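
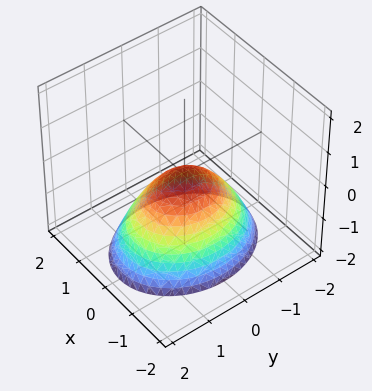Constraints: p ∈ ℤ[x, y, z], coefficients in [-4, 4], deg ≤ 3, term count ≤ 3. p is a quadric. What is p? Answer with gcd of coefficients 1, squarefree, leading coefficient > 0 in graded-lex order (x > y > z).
3*x^2 + 2*y^2 + 3*z

First, the degree is 2 — a single bowl opening along one axis; a quadric.
Next, symmetries: it's symmetric under y → −y, forcing even powers of y; mirror symmetry x ↦ −x ⇒ only even powers of x.
Next, checking where it meets the axes: it meets the z-axis at z = 0 (among the integer gridlines); it meets the y-axis at y = 0 (among the integer gridlines); it meets the x-axis at x = 0 (among the integer gridlines).
Finally, matching integer coefficients to the picture gives p.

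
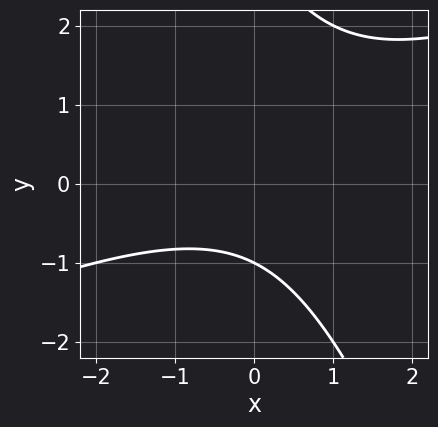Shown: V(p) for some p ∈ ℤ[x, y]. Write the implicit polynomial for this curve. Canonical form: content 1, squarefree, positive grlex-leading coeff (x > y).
x^2 - 2*x*y - y^2 + 2*y + 3

(a) The degree is 2 — the shape is more complex than any degree-1 curve.
(b) Reading off the gridlines: no x-intercept at any integer in the box; it crosses the y-axis at the gridline y = -1.
(c) These observations pin down the coefficients.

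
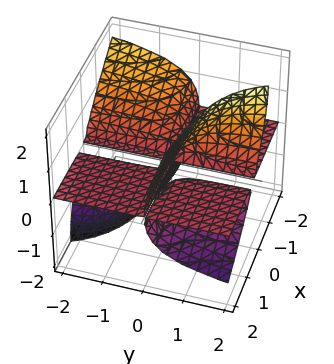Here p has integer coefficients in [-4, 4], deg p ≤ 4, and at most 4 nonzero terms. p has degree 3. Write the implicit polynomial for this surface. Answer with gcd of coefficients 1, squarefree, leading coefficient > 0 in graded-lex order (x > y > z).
2*x*y*z + 2*y*z^2 - z^3

1. There are 2 components. They look like related sheets of one shape, so recover p as a whole.
2. Degree: no degree-2 surface has this shape, so deg p = 3.
3. Against the integer gridlines: it meets the z-axis at z = 0 (among the integer gridlines); the visible y-axis segment lies entirely on the surface.
4. Solving for integer coefficients yields p as stated. Check: (-1, 0, 0) on the x-axis lies on the surface, and p(-1, 0, 0) = 0. ✓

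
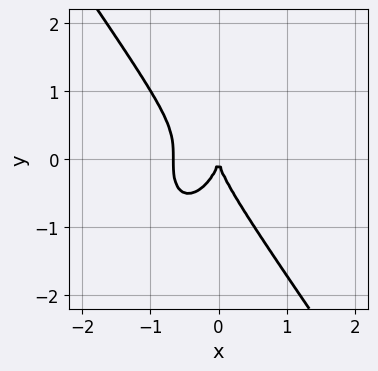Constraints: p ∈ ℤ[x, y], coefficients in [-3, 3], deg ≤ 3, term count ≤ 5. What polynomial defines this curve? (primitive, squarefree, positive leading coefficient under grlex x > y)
First, degree: the shape is more complex than any degree-2 curve, so deg p = 3.
Then, from the axis intercepts and sections: it meets the y-axis at y = 0 (among the integer gridlines); it crosses the x-axis at the gridline x = 0.
Finally, solving for integer coefficients yields p as stated.

3*x^3 + y^3 + 2*x^2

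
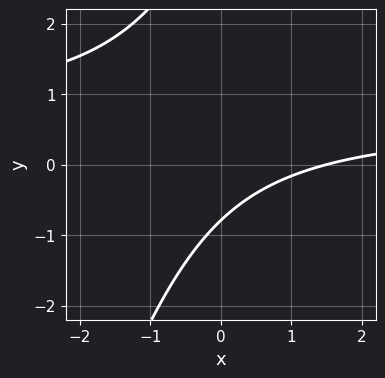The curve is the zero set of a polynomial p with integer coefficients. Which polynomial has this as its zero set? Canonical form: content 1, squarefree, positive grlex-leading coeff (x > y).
3*x*y - y^2 - 2*x + 3*y + 3

1. Degree: the shape is more complex than any degree-1 curve, so deg p = 2.
2. Putting this together gives p.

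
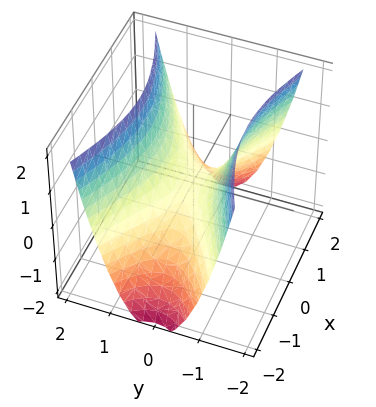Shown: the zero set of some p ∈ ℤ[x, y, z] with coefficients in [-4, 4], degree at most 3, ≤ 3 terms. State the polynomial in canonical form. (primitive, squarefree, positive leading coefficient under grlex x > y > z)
First, deg p = 2. A saddle surface; a quadric.
Then, symmetries: mirror symmetry x ↦ −x ⇒ only even powers of x; the y ↦ −y reflection is a symmetry, so y appears only in even powers.
Next, reading off the gridlines: it crosses the x-axis at the gridline x = 0; one z-axis crossing is at z = 0.
Finally, putting this together gives p.

x^2 - 3*y^2 + 2*z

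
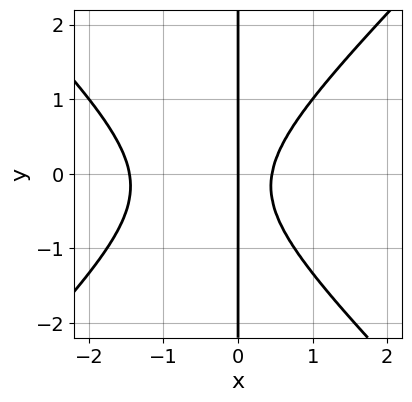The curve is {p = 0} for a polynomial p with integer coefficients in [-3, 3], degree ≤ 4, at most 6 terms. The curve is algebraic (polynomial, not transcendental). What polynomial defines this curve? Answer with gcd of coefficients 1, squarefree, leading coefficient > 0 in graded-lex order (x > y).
3*x^3 - 3*x*y^2 + 3*x^2 - x*y - 2*x

(a) Degree: no degree-2 curve has this shape, so deg p = 3.
(b) From the axis intercepts and sections: the visible y-axis segment lies entirely on the curve; it crosses the x-axis at the gridline x = 0.
(c) Fitting integer coefficients to these (and the overall shape) gives p.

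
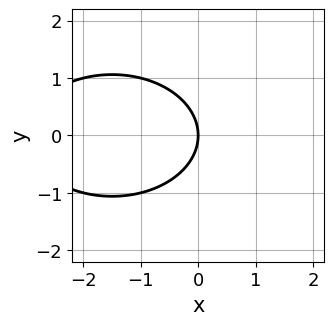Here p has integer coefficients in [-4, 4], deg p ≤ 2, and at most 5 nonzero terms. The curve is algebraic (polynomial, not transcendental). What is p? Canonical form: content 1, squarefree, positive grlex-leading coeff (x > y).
First, deg p = 2.
Then, symmetries: mirror symmetry y ↦ −y ⇒ only even powers of y.
Then, from the visible intercepts: it crosses the y-axis at the gridline y = 0; one x-axis crossing is at x = 0.
Finally, assembling these constraints gives the stated polynomial.

x^2 + 2*y^2 + 3*x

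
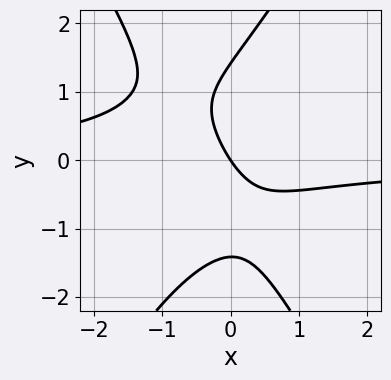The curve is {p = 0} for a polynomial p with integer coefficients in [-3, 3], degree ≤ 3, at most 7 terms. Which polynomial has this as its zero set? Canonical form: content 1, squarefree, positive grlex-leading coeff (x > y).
deg p = 3. The shape is more complex than any degree-2 curve.
From the axis intercepts and sections: it crosses the x-axis at the gridline x = 0; it crosses the y-axis at the gridline y = 0.
These observations pin down the coefficients.

3*x^2*y - y^3 + 2*x*y + 3*x + 2*y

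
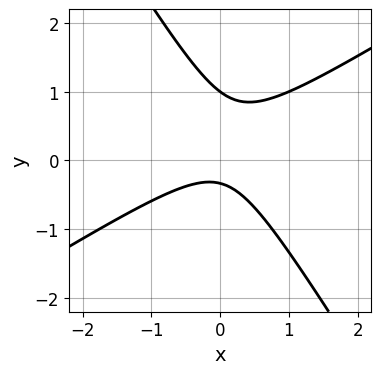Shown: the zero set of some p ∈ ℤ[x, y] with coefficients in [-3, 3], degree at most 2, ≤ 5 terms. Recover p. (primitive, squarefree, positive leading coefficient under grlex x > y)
1. deg p = 2. No degree-1 curve has this shape.
2. Against the integer gridlines: it misses every integer gridline on the x-axis; one y-axis crossing is at y = 1.
3. Matching integer coefficients to the picture gives p.

3*x^2 - 3*x*y - 3*y^2 + 2*y + 1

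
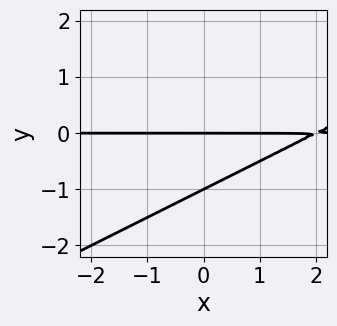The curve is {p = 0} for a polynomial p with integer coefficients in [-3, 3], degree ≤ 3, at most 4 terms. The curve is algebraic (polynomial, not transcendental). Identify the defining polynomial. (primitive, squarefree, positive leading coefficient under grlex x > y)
The degree is 2 — no degree-1 curve has this shape.
From the visible intercepts: among the integer gridlines, it crosses the y-axis at y ∈ {-1, 0}; every point of the x-axis in the box is on the curve.
These observations pin down the coefficients.

x*y - 2*y^2 - 2*y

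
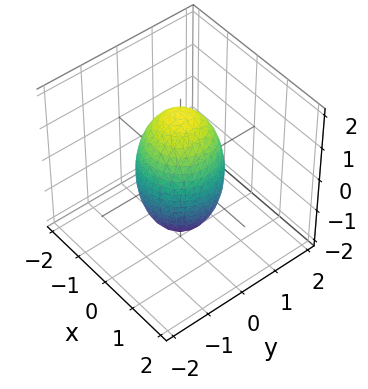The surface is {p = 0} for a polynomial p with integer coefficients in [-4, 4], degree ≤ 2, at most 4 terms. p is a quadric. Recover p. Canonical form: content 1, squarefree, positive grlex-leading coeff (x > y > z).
3*x^2 + 3*y^2 + z^2 - 3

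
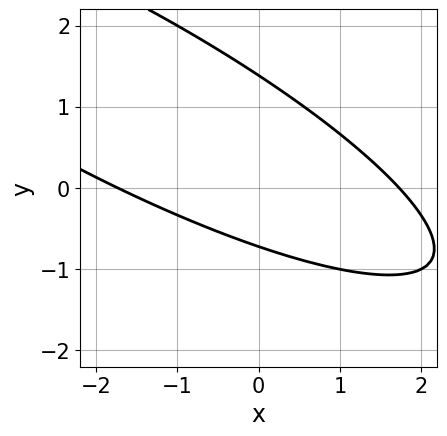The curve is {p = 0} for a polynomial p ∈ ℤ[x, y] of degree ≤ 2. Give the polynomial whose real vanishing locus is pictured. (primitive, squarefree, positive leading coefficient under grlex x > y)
1. deg p = 2. A generic line meets the curve in up to 2 points.
2. Matching integer coefficients to the picture gives p.

x^2 + 3*x*y + 3*y^2 - 2*y - 3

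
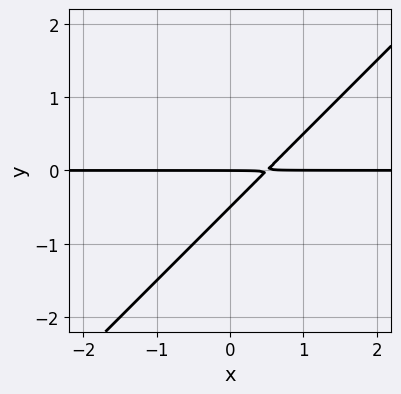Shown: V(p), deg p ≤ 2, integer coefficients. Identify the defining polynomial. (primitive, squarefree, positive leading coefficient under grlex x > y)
2*x*y - 2*y^2 - y

1. The degree is 2 — the shape is more complex than any degree-1 curve.
2. Checking where it meets the axes: the visible x-axis segment lies entirely on the curve; it meets the y-axis at y = 0 (among the integer gridlines).
3. Putting this together gives p.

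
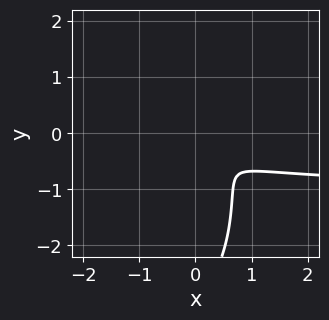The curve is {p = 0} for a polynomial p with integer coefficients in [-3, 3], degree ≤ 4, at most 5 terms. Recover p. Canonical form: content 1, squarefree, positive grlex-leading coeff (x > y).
Degree: the shape is more complex than any degree-2 curve, so deg p = 3.
The integer polynomial consistent with all of this is the stated p.

3*x^2*y + y^3 + 3*x^2 + 3*x*y + 3*y^2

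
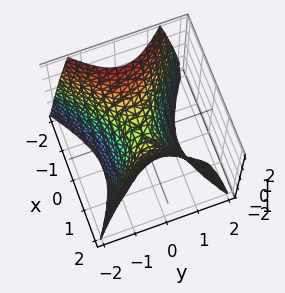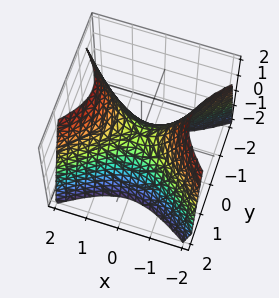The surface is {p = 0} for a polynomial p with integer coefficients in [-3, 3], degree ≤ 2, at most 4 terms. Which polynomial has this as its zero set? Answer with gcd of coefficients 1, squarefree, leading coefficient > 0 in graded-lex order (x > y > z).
1. Degree: a hyperbolic paraboloid; a quadric, so deg p = 2.
2. Symmetries: it's symmetric under x → −x, forcing even powers of x; the y ↦ −y reflection is a symmetry, so y appears only in even powers.
3. Observable constraints: it meets the z-axis at z = 0 (among the integer gridlines); it meets the x-axis at x = 0 (among the integer gridlines); it crosses the y-axis at the gridline y = 0.
4. Solving for integer coefficients yields p as stated.

2*x^2 - 3*y^2 - 2*z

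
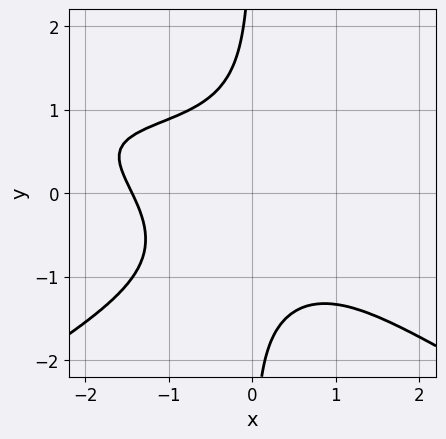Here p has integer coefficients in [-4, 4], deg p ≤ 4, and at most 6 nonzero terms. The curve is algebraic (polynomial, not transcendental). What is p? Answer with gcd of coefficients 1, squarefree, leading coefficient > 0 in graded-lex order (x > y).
x^3*y - 3*x*y^3 - x^3 - x*y^2 - 3

(a) Degree: no degree-3 curve has this shape, so deg p = 4.
(b) Observable constraints: the curve avoids every integer y-axis point in the box.
(c) Fitting integer coefficients to these (and the overall shape) gives p.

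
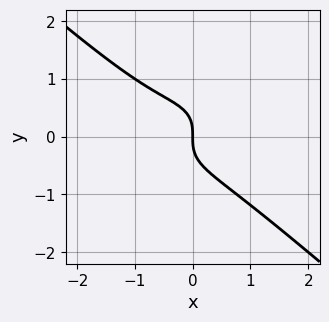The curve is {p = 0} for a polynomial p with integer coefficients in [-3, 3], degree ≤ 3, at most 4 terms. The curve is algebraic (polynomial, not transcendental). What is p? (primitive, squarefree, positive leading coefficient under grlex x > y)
2*x^3 + 3*y^3 + x^2 + 2*x

First, degree: a generic line meets the curve in up to 3 points, so deg p = 3.
Then, from the visible intercepts: it crosses the x-axis at the gridline x = 0; it crosses the y-axis at the gridline y = 0.
Finally, the integer polynomial consistent with all of this is the stated p.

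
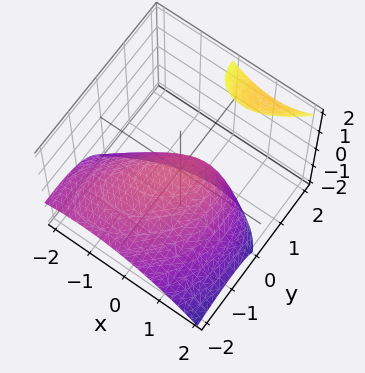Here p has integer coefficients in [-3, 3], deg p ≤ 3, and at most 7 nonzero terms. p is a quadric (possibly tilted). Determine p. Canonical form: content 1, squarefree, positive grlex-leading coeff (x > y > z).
First, there are 2 components.
Then, the degree is 2 — the shape is more complex than any degree-1 surface.
Then, against the integer gridlines: it meets the y-axis at y = 0 (among the integer gridlines); it crosses the z-axis at the gridline z = 0; one x-axis crossing is at x = 0.
Finally, assembling these constraints gives the stated polynomial.

x^2 - x*y + y^2 - 2*y*z + 2*z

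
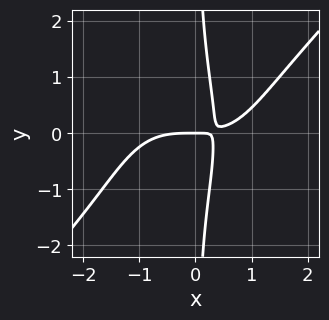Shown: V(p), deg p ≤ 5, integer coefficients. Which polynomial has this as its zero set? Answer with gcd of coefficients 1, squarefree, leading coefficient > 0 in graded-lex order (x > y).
x^4 - x*y^3 - 3*x*y + y

(a) The degree is 4 — no degree-3 curve has this shape.
(b) From the visible intercepts: one x-axis crossing is at x = 0; it crosses the y-axis at the gridline y = 0.
(c) Matching integer coefficients to the picture gives p.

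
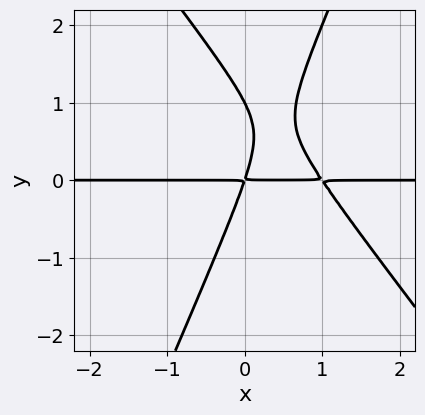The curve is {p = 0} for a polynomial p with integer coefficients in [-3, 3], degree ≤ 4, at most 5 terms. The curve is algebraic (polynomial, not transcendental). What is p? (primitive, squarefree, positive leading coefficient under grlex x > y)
(a) The degree is 3 — no degree-2 curve has this shape.
(b) Reading off the gridlines: the visible x-axis segment lies entirely on the curve; it crosses the y-axis at the gridline y = 1.
(c) Putting this together gives p.

3*x^2*y + x*y^2 - y^3 - 3*x*y + y^2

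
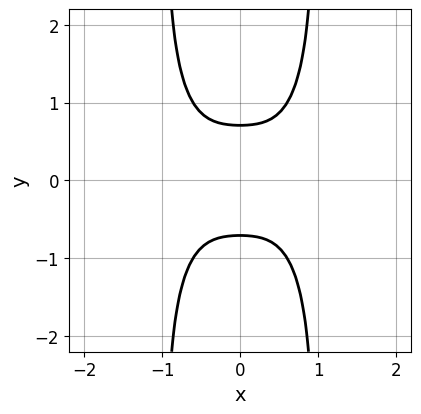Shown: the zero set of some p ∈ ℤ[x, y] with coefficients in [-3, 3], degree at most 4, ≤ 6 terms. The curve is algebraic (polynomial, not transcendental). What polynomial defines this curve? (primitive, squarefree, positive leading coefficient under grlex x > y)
(a) Degree: no degree-3 curve has this shape, so deg p = 4.
(b) Symmetries: mirror symmetry y ↦ −y ⇒ only even powers of y; the x ↦ −x reflection is a symmetry, so x appears only in even powers.
(c) From the visible intercepts: the curve avoids every integer x-axis point in the box.
(d) Together with the visible shape, these determine p as stated.

2*x^4 + 2*x^2*y^2 - 2*y^2 + 1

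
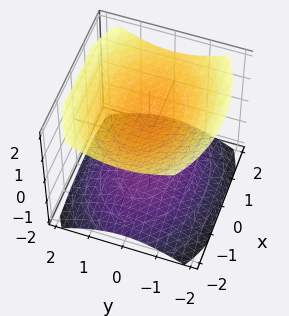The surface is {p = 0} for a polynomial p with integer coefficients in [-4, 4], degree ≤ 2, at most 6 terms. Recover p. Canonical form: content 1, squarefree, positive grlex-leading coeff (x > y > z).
There are 2 components. They look like related sheets of one shape, so recover p as a whole.
Degree: two sheets facing apart; a quadric, so deg p = 2.
Symmetries: mirror symmetry z ↦ −z ⇒ only even powers of z; mirror symmetry x ↦ −x ⇒ only even powers of x; mirror symmetry y ↦ −y ⇒ only even powers of y.
Against the integer gridlines: the surface avoids every integer y-axis point in the box; no x-intercept at any integer in the box.
The integer polynomial consistent with all of this is the stated p. Check: (0, 0, -1) on the z-axis lies on the surface, and p(0, 0, -1) = 0. ✓

x^2 + 2*y^2 - 3*z^2 + 3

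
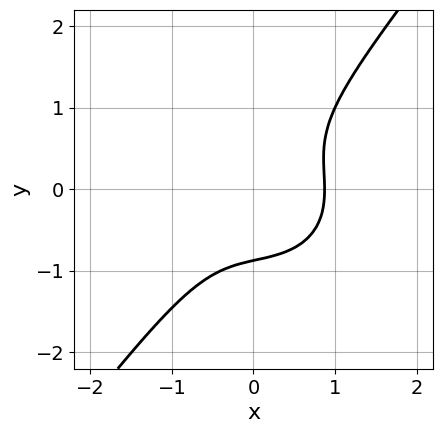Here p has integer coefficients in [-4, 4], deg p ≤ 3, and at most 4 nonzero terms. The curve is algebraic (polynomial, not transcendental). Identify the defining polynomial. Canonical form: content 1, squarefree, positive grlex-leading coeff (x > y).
First, deg p = 3. A generic line meets the curve in up to 3 points.
Finally, matching integer coefficients to the picture gives p.

3*x^3 + 2*x*y^2 - 3*y^3 - 2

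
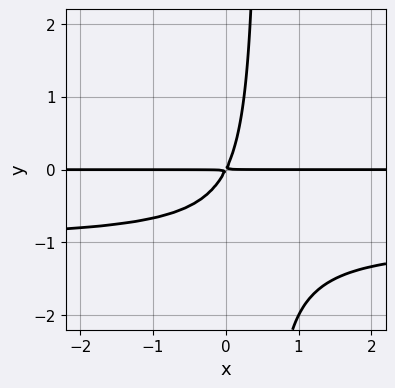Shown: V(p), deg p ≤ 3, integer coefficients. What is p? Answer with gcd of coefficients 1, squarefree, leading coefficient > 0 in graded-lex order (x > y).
1. The degree is 3 — a generic line meets the curve in up to 3 points.
2. Observable constraints: every point of the x-axis in the box is on the curve.
3. The integer polynomial consistent with all of this is the stated p.

2*x*y^2 + 2*x*y - y^2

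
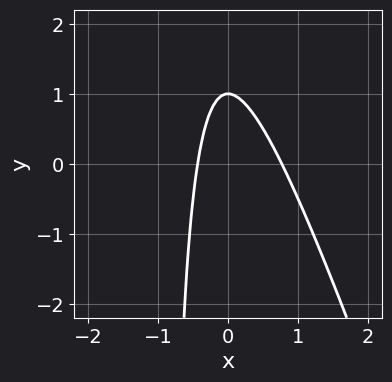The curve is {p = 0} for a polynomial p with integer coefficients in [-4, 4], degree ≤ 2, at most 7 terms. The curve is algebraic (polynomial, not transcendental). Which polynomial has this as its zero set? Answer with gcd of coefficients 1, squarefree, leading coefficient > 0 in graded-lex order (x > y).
3*x^2 + x*y - x + y - 1

The degree is 2 — no degree-1 curve has this shape.
Checking where it meets the axes: one y-axis crossing is at y = 1.
Assembling these constraints gives the stated polynomial.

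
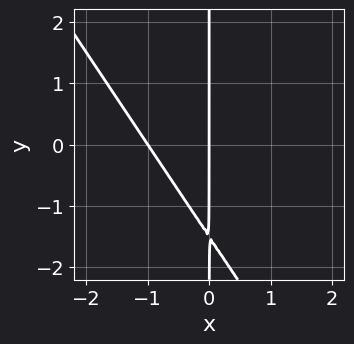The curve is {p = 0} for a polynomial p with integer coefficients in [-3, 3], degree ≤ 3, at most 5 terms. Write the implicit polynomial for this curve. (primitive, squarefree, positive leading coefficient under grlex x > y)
3*x^2 + 2*x*y + 3*x

(a) deg p = 2. No degree-1 curve has this shape.
(b) Against the integer gridlines: the visible y-axis segment lies entirely on the curve; among the integer gridlines, it crosses the x-axis at x ∈ {-1, 0}.
(c) Solving for integer coefficients yields p as stated.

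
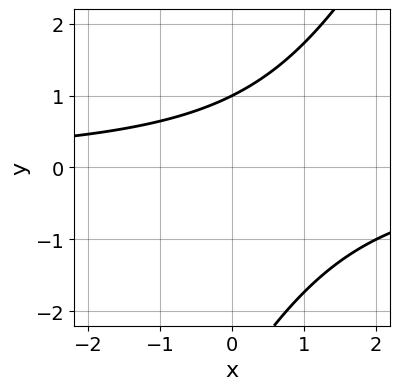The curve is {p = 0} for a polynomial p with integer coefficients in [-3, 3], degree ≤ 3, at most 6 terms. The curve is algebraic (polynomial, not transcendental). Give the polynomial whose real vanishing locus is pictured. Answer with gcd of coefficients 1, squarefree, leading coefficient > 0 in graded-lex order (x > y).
(a) deg p = 2. No degree-1 curve has this shape.
(b) From the visible intercepts: no x-intercept at any integer in the box; one y-axis crossing is at y = 1.
(c) Matching integer coefficients to the picture gives p.

2*x*y - y^2 - 2*y + 3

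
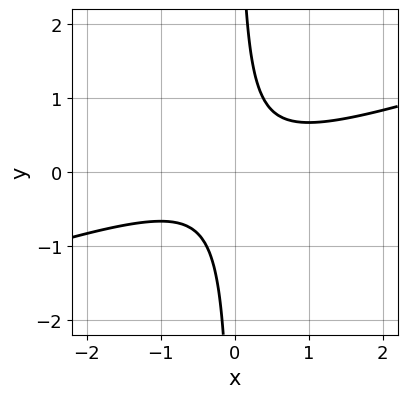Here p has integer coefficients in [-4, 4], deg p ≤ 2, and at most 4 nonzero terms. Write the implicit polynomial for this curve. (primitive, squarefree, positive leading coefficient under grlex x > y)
x^2 - 3*x*y + 1

deg p = 2. The shape is more complex than any degree-1 curve.
Observable constraints: it misses every integer gridline on the y-axis; it misses every integer gridline on the x-axis.
Assembling these constraints gives the stated polynomial.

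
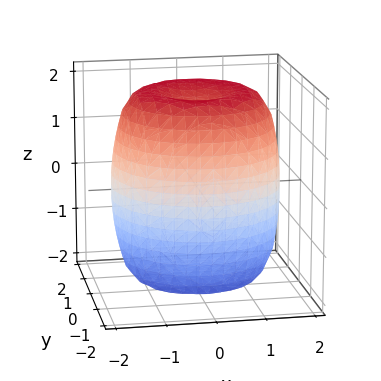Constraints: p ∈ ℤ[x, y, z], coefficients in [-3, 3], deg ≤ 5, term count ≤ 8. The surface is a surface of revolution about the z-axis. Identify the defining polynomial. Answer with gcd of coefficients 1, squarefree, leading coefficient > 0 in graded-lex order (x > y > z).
1. deg p = 4. A generic line meets the surface in up to 4 points.
2. Symmetries: the z-axis is an axis of rotation, so x and y enter only as x² + y².
3. Checking where it meets the axes: a circular section at z = 2 has radius exactly 1.
4. The integer polynomial consistent with all of this is the stated p.

x^4 + 2*x^2*y^2 + y^4 - 2*x^2 - 2*y^2 + z^2 - 3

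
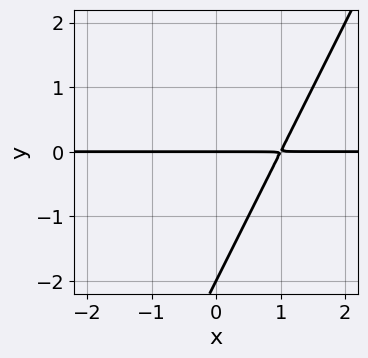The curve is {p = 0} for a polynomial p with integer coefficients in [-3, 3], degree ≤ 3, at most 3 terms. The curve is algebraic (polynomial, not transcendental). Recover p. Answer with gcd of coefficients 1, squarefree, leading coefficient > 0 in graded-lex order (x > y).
1. The degree is 2 — a generic line meets the curve in up to 2 points.
2. Observable constraints: the y-axis gridline crossings are at y ∈ {-2, 0}; every point of the x-axis in the box is on the curve.
3. Putting this together gives p.

2*x*y - y^2 - 2*y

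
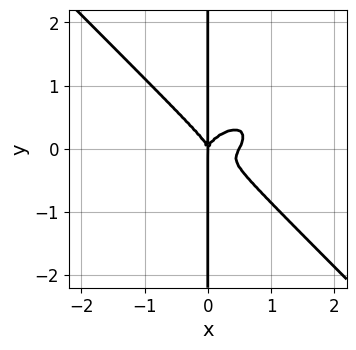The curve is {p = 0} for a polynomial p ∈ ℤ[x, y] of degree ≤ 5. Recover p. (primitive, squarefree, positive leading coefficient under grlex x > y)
2*x^4 - x^3*y + 3*x*y^3 - x^3

(a) Degree: a generic line meets the curve in up to 4 points, so deg p = 4.
(b) Reading off the gridlines: every point of the y-axis in the box is on the curve; it meets the x-axis at x = 0 (among the integer gridlines).
(c) Matching integer coefficients to the picture gives p.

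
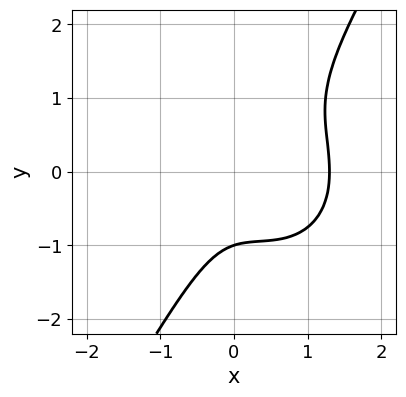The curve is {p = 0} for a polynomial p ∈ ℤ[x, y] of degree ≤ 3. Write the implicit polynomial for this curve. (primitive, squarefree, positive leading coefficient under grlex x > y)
First, degree: the shape is more complex than any degree-2 curve, so deg p = 3.
Then, checking where it meets the axes: it crosses the y-axis at the gridline y = -1.
Finally, assembling these constraints gives the stated polynomial.

2*x^3 + x*y^2 - y^3 - 2*x^2 - 1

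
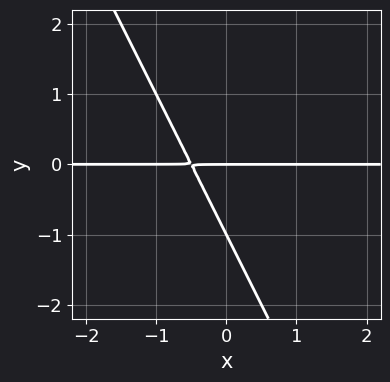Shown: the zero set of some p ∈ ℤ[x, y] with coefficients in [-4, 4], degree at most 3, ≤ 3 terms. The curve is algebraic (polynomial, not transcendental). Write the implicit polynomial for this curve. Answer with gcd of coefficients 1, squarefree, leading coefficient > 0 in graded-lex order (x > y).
1. Degree: a generic line meets the curve in up to 2 points, so deg p = 2.
2. Observable constraints: every point of the x-axis in the box is on the curve; the y-axis gridline crossings are at y ∈ {-1, 0}.
3. Matching integer coefficients to the picture gives p.

2*x*y + y^2 + y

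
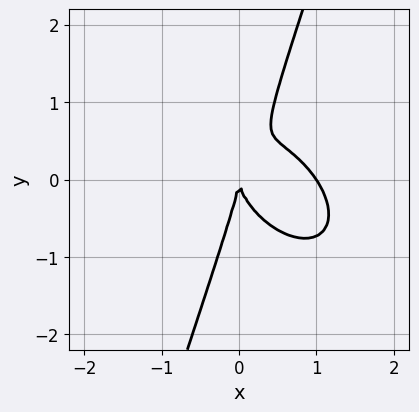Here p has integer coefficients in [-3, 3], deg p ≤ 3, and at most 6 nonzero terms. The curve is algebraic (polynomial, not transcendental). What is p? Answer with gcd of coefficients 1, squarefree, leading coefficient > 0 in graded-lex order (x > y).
First, the degree is 3 — the shape is more complex than any degree-2 curve.
Next, from the visible intercepts: it crosses the y-axis at the gridline y = 0; among the integer gridlines, it crosses the x-axis at x ∈ {0, 1}.
Finally, these observations pin down the coefficients.

3*x^3 + 2*x^2*y + 2*x*y^2 - y^3 - 3*x^2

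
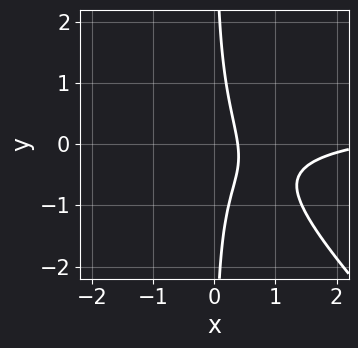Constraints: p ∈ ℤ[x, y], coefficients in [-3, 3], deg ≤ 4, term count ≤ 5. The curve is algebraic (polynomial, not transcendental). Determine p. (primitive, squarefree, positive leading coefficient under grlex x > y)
(a) deg p = 3.
(b) From the axis intercepts and sections: the curve avoids every integer y-axis point in the box.
(c) Together with the visible shape, these determine p as stated.

2*x^2*y + 2*x*y^2 - x^2 + 3*x - 1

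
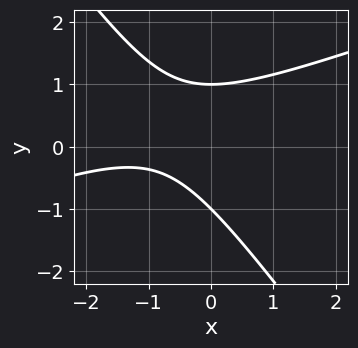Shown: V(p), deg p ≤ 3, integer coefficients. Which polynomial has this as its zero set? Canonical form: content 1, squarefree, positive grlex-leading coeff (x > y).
x^2 - 2*x*y - 2*y^2 + 2*x + 2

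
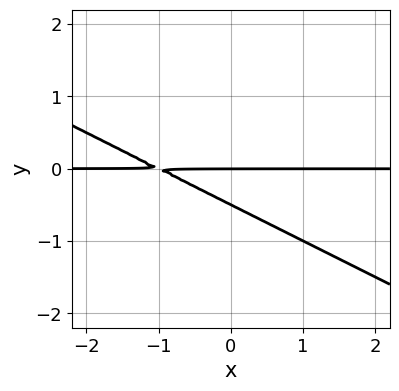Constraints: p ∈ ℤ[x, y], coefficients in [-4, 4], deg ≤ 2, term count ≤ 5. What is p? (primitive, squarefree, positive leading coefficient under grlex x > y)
First, degree: the shape is more complex than any degree-1 curve, so deg p = 2.
Next, from the axis intercepts and sections: it meets the y-axis at y = 0 (among the integer gridlines); the visible x-axis segment lies entirely on the curve.
Finally, matching integer coefficients to the picture gives p.

x*y + 2*y^2 + y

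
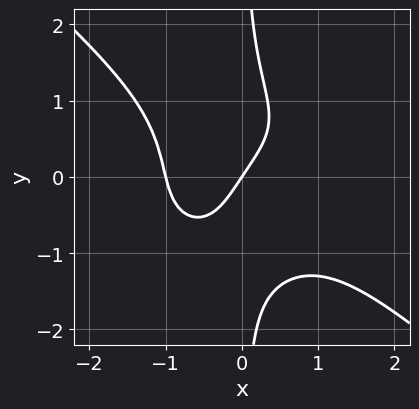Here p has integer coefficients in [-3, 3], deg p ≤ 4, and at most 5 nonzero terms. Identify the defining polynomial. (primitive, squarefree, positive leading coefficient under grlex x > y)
2*x^4 + 3*x*y^3 - x^3 + 3*x - 2*y

(a) The degree is 4 — no degree-3 curve has this shape.
(b) Observable constraints: among the integer gridlines, it crosses the x-axis at x ∈ {-1, 0}; it crosses the y-axis at the gridline y = 0.
(c) Putting this together gives p.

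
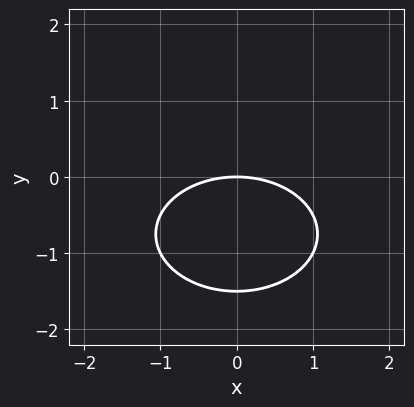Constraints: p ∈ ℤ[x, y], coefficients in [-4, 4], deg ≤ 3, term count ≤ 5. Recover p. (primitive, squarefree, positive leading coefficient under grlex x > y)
First, deg p = 2. No degree-1 curve has this shape.
Next, symmetries: it's symmetric under x → −x, forcing even powers of x.
Next, reading off the gridlines: it meets the y-axis at y = 0 (among the integer gridlines); one x-axis crossing is at x = 0.
Finally, fitting integer coefficients to these (and the overall shape) gives p.

x^2 + 2*y^2 + 3*y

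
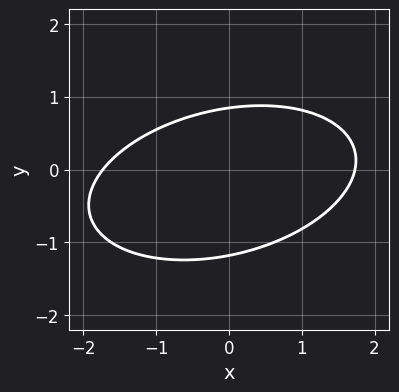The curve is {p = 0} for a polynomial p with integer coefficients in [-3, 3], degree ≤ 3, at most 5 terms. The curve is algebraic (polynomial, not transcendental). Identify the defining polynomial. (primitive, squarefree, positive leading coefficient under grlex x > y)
x^2 - x*y + 3*y^2 + y - 3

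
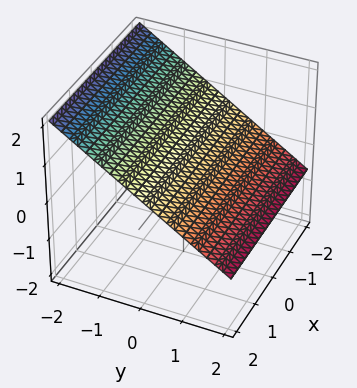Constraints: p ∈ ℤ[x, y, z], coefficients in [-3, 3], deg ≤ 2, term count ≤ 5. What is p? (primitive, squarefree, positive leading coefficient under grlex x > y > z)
2*y + 3*z - 2

(a) The degree is 1 — every cross-section is a straight line — this is a plane.
(b) Observable constraints: no x-intercept at any integer in the box; one y-axis crossing is at y = 1.
(c) Fitting integer coefficients to these (and the overall shape) gives p.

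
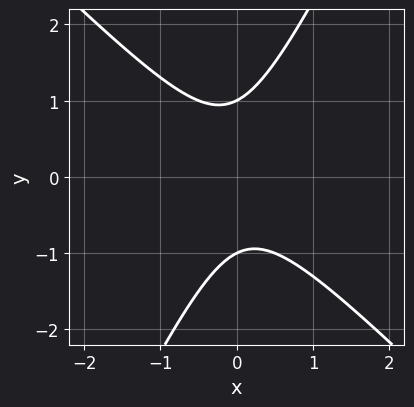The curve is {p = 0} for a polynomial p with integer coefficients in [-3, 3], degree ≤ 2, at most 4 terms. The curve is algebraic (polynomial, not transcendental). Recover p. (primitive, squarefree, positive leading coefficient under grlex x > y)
First, deg p = 2.
Then, checking where it meets the axes: among the integer gridlines, it crosses the y-axis at y ∈ {-1, 1}; the curve avoids every integer x-axis point in the box.
Finally, assembling these constraints gives the stated polynomial.

2*x^2 + x*y - y^2 + 1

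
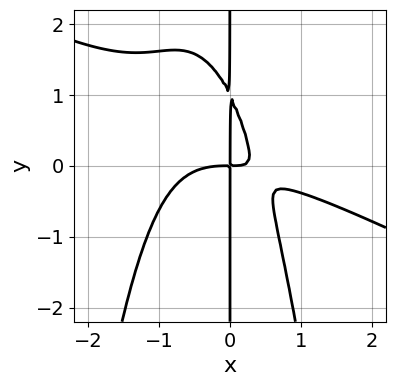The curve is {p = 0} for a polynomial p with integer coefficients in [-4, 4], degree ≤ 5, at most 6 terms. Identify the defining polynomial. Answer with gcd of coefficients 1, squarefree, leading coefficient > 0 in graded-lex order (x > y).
(a) The degree is 4 — the shape is more complex than any degree-3 curve.
(b) From the visible intercepts: the visible y-axis segment lies entirely on the curve.
(c) Putting this together gives p.

x^4 + 2*x^3*y + 2*x^2*y + x*y^2 - x*y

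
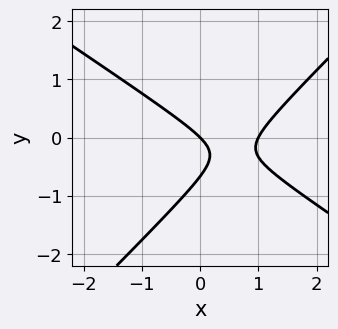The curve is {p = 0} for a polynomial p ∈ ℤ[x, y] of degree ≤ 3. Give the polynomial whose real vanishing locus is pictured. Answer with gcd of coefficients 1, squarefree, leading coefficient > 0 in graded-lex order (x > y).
2*x^2 + x*y - 3*y^2 - 2*x - 2*y

1. The degree is 2 — no degree-1 curve has this shape.
2. Checking where it meets the axes: among the integer gridlines, it crosses the x-axis at x ∈ {0, 1}; it meets the y-axis at y = 0 (among the integer gridlines).
3. Fitting integer coefficients to these (and the overall shape) gives p.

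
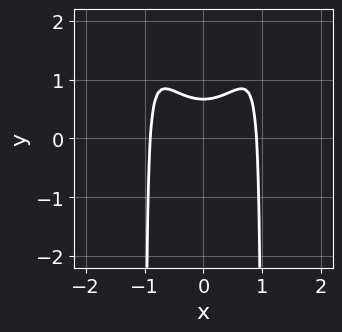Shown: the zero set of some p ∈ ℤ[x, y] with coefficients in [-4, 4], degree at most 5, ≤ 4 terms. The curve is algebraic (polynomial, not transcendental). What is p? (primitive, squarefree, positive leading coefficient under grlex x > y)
First, deg p = 4. A generic line meets the curve in up to 4 points.
Next, symmetries: it's symmetric under x → −x, forcing even powers of x.
Finally, matching integer coefficients to the picture gives p.

3*x^4 - 3*x^2*y + 3*y - 2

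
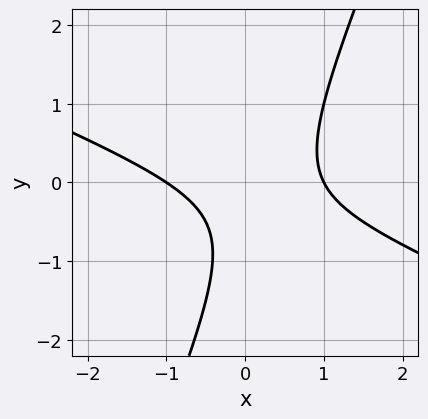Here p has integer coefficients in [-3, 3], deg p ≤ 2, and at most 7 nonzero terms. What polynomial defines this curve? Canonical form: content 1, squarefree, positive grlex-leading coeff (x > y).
x^2 + 2*x*y - y^2 - y - 1

1. Degree: no degree-1 curve has this shape, so deg p = 2.
2. Against the integer gridlines: the curve avoids every integer y-axis point in the box; the x-axis gridline crossings are at x ∈ {-1, 1}.
3. Putting this together gives p.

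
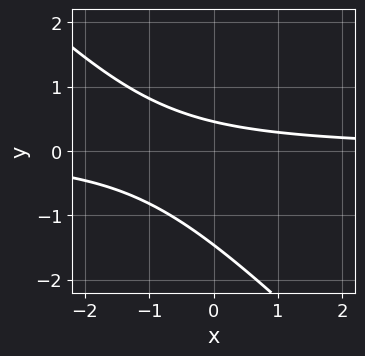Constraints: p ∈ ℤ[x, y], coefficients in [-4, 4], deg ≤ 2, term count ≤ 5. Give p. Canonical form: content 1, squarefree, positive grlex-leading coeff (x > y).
3*x*y + 3*y^2 + 3*y - 2

deg p = 2. The shape is more complex than any degree-1 curve.
From the axis intercepts and sections: no x-intercept at any integer in the box.
Matching integer coefficients to the picture gives p.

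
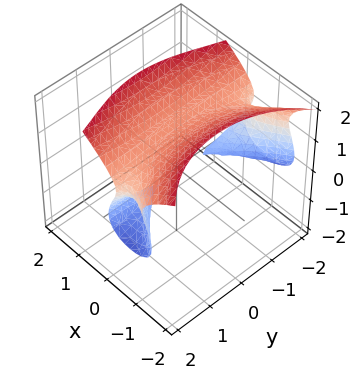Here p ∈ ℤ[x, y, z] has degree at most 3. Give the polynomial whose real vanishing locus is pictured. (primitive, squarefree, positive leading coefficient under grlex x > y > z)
x*y^2 - 2*z^3 + 3*x^2 + 3*z^2

(a) Degree: a generic line meets the surface in up to 3 points, so deg p = 3.
(b) Observable constraints: the visible y-axis segment lies entirely on the surface.
(c) Matching integer coefficients to the picture gives p.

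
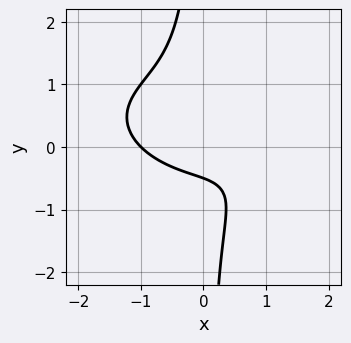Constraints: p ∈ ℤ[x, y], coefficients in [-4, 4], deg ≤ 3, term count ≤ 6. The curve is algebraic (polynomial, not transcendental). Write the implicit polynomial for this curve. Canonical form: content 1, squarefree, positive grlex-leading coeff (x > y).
deg p = 3. A generic line meets the curve in up to 3 points.
Checking where it meets the axes: it meets the x-axis at x = -1 (among the integer gridlines).
The integer polynomial consistent with all of this is the stated p.

x^3 + x^2*y + 3*x*y^2 + 2*y + 1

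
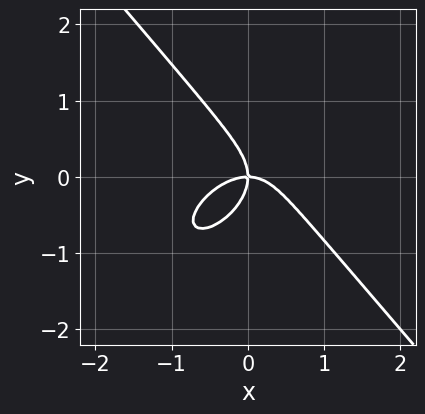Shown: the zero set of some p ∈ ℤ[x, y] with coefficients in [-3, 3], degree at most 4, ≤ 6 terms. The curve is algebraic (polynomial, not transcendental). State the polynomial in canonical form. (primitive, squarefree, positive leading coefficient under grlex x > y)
1. Degree: no degree-2 curve has this shape, so deg p = 3.
2. From the axis intercepts and sections: one y-axis crossing is at y = 0; it meets the x-axis at x = 0 (among the integer gridlines).
3. Assembling these constraints gives the stated polynomial.

2*x^3 - x^2*y + 2*y^3 + 2*x*y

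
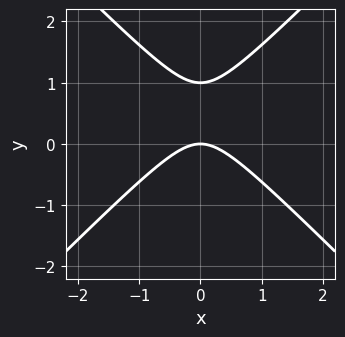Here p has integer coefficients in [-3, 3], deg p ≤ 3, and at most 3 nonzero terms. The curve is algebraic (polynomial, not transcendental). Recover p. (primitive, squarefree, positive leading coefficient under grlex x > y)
x^2 - y^2 + y

The degree is 2 — no degree-1 curve has this shape.
Symmetries: it's symmetric under x → −x, forcing even powers of x.
From the visible intercepts: it meets the x-axis at x = 0 (among the integer gridlines); the y-axis gridline crossings are at y ∈ {0, 1}.
Assembling these constraints gives the stated polynomial.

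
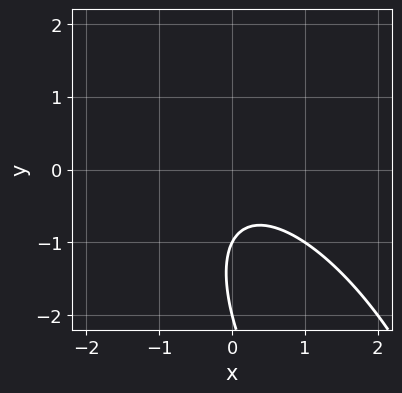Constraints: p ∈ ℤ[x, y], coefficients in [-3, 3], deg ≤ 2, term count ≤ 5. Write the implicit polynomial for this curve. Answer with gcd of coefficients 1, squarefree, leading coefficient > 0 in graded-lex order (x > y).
(a) Degree: the shape is more complex than any degree-1 curve, so deg p = 2.
(b) From the axis intercepts and sections: it misses every integer gridline on the x-axis; among the integer gridlines, it crosses the y-axis at y ∈ {-2, -1}.
(c) Solving for integer coefficients yields p as stated.

2*x^2 + 2*x*y + y^2 + 3*y + 2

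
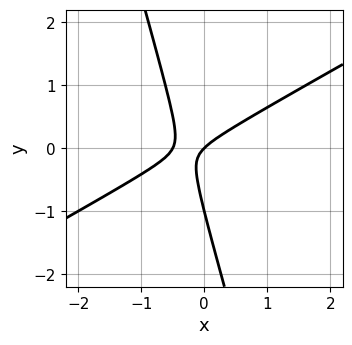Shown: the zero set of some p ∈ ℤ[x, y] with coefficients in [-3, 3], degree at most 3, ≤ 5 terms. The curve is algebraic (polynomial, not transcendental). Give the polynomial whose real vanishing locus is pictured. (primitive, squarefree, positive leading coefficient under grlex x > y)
(a) Degree: a generic line meets the curve in up to 2 points, so deg p = 2.
(b) From the visible intercepts: the y-axis gridline crossings are at y ∈ {-1, 0}; it crosses the x-axis at the gridline x = 0.
(c) Fitting integer coefficients to these (and the overall shape) gives p.

2*x^2 - 3*x*y - y^2 + x - y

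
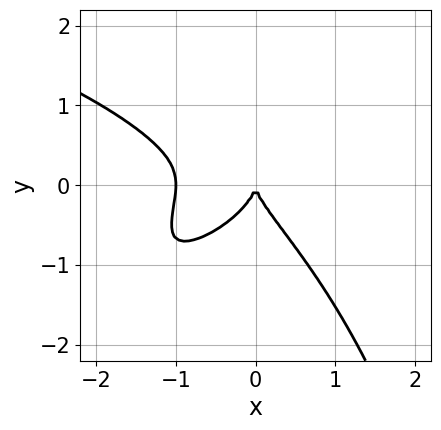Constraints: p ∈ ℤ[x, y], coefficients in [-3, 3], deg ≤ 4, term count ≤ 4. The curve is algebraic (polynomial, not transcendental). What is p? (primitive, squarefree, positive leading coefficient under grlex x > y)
(a) Degree: a generic line meets the curve in up to 4 points, so deg p = 4.
(b) Observable constraints: it crosses the y-axis at the gridline y = 0; among the integer gridlines, it crosses the x-axis at x ∈ {-1, 0}.
(c) Putting this together gives p.

2*x^2*y^2 + 3*x^3 + 3*y^3 + 3*x^2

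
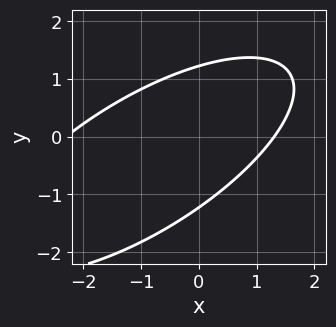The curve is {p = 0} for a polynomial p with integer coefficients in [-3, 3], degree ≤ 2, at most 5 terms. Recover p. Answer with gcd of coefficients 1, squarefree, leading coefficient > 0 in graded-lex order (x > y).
1. Degree: no degree-1 curve has this shape, so deg p = 2.
2. Matching integer coefficients to the picture gives p.

x^2 - 2*x*y + 2*y^2 + x - 3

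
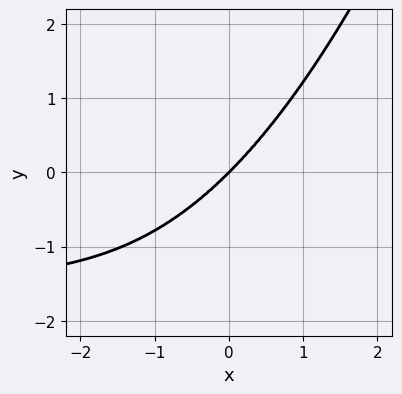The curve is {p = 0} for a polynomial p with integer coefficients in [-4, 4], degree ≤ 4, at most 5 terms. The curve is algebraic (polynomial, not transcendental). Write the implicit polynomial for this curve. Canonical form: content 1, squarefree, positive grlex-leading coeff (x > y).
1. Degree: a generic line meets the curve in up to 4 points, so deg p = 4.
2. Against the integer gridlines: it crosses the x-axis at the gridline x = 0; it meets the y-axis at y = 0 (among the integer gridlines).
3. Putting this together gives p.

2*x^3*y + 3*x^3 - 3*y^3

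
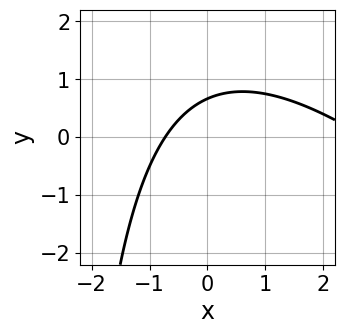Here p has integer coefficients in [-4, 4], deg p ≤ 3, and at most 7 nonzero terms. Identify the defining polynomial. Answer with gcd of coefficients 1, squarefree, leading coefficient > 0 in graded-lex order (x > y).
deg p = 2.
The integer polynomial consistent with all of this is the stated p.

x^2 + x*y - 2*x + 3*y - 2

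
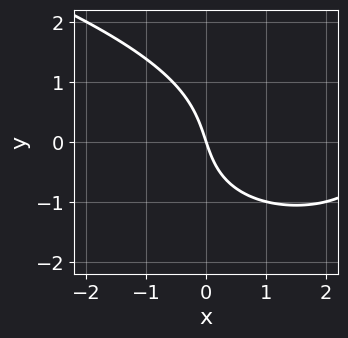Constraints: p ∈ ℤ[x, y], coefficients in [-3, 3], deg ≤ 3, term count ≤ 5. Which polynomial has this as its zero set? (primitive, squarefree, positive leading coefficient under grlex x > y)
Degree: a generic line meets the curve in up to 3 points, so deg p = 3.
Reading off the gridlines: one x-axis crossing is at x = 0; one y-axis crossing is at y = 0.
These observations pin down the coefficients.

y^3 - x^2 + 3*x + y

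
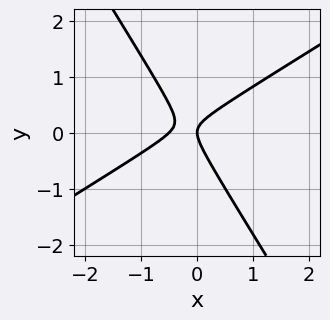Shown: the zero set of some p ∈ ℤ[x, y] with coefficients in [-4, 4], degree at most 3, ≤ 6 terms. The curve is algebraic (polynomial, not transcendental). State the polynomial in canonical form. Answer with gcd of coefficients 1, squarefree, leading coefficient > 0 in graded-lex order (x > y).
2*x^2 - 2*x*y - 2*y^2 + x

1. deg p = 2.
2. From the visible intercepts: it crosses the x-axis at the gridline x = 0; it meets the y-axis at y = 0 (among the integer gridlines).
3. Matching integer coefficients to the picture gives p.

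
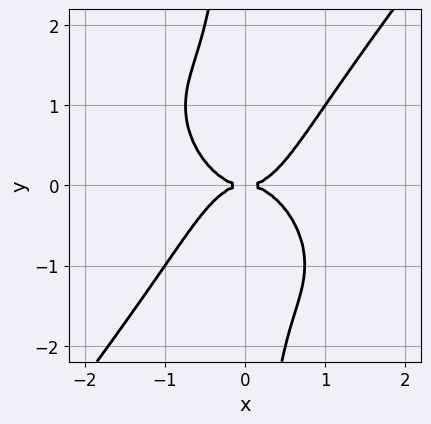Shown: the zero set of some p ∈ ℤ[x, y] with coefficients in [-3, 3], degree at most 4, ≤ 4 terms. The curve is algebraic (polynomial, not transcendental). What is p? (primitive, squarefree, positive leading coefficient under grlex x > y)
3*x^4 + x^3*y - 2*x*y^3 - 2*y^2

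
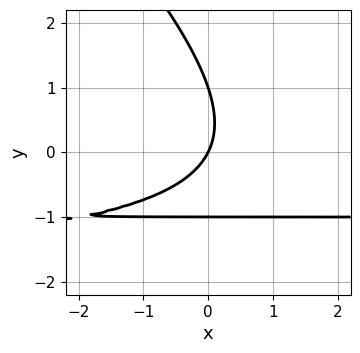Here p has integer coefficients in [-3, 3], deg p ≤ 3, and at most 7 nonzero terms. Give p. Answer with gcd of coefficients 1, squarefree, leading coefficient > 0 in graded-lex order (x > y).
First, degree: a generic line meets the curve in up to 3 points, so deg p = 3.
Then, against the integer gridlines: one x-axis crossing is at x = 0; the y-axis gridline crossings are at y ∈ {-1, 0, 1}.
Finally, together with the visible shape, these determine p as stated.

x*y^2 + y^3 + 3*x*y + 2*x - y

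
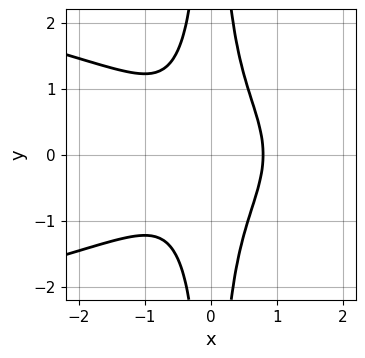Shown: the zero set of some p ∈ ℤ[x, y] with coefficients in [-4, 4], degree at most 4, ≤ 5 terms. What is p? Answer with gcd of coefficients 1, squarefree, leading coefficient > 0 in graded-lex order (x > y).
2*x^2*y^2 + 2*x^3 - 1

First, the degree is 4 — a generic line meets the curve in up to 4 points.
Then, symmetries: the y ↦ −y reflection is a symmetry, so y appears only in even powers.
Then, against the integer gridlines: it misses every integer gridline on the y-axis.
Finally, solving for integer coefficients yields p as stated.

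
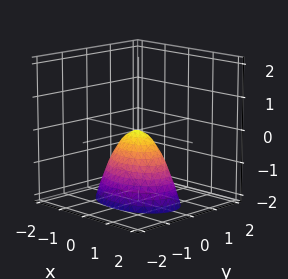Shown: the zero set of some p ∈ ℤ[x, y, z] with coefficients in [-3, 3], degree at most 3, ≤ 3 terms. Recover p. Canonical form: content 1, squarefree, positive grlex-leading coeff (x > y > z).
x^2 + 2*y^2 + z

First, the degree is 2 — a single bowl opening along one axis; a quadric.
Then, symmetries: mirror symmetry y ↦ −y ⇒ only even powers of y; the x ↦ −x reflection is a symmetry, so x appears only in even powers.
Next, checking where it meets the axes: one x-axis crossing is at x = 0; it crosses the y-axis at the gridline y = 0; it meets the z-axis at z = 0 (among the integer gridlines).
Finally, solving for integer coefficients yields p as stated.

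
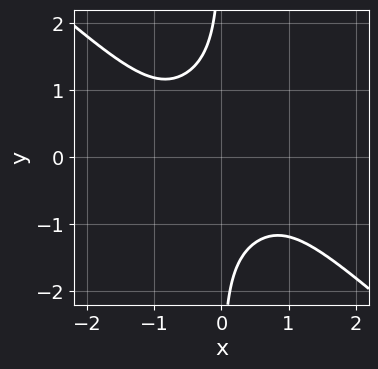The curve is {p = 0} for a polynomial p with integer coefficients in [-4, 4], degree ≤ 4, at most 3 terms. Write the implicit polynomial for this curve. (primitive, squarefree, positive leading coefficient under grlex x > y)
(a) The degree is 4 — the shape is more complex than any degree-3 curve.
(b) From the visible intercepts: the curve avoids every integer y-axis point in the box; it misses every integer gridline on the x-axis.
(c) These observations pin down the coefficients.

2*x^4 + 3*x*y^3 + 3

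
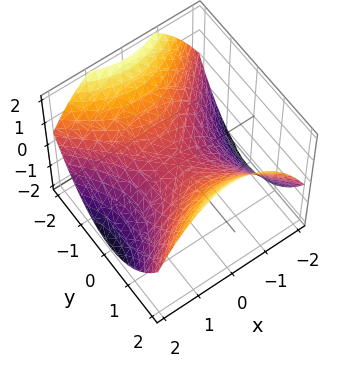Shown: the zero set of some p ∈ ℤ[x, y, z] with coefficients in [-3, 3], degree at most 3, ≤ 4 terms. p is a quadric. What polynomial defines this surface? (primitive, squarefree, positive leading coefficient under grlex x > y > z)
x^2 - y^2 + 2*z

1. The degree is 2 — a saddle surface; a quadric.
2. Symmetries: the x ↦ −x reflection is a symmetry, so x appears only in even powers; the y ↦ −y reflection is a symmetry, so y appears only in even powers.
3. Reading off the gridlines: it crosses the y-axis at the gridline y = 0; one z-axis crossing is at z = 0; one x-axis crossing is at x = 0.
4. Matching integer coefficients to the picture gives p.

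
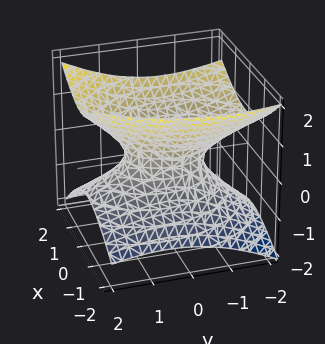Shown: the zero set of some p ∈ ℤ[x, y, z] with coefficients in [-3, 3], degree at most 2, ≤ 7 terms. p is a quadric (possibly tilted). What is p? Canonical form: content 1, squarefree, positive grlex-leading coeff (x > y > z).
First, deg p = 2. No degree-1 surface has this shape.
Next, from the visible intercepts: the y-axis gridline crossings are at y ∈ {-1, 1}; the surface avoids every integer z-axis point in the box.
Finally, solving for integer coefficients yields p as stated.

2*x^2 - x*z + y^2 + y*z - 3*z^2 - 1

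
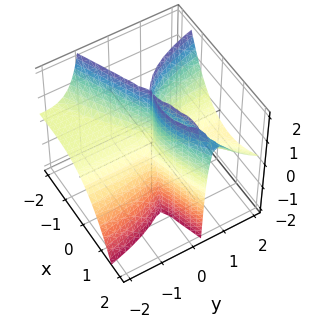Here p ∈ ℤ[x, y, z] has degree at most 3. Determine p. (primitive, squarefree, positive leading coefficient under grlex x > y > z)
(a) Degree: the shape is more complex than any degree-2 surface, so deg p = 3.
(b) From the visible intercepts: one x-axis crossing is at x = 1; the visible y-axis segment lies entirely on the surface; the visible z-axis segment lies entirely on the surface.
(c) Assembling these constraints gives the stated polynomial.

x^3 - 3*x^2*y + 2*x*y^2 + 3*y^2*z - x^2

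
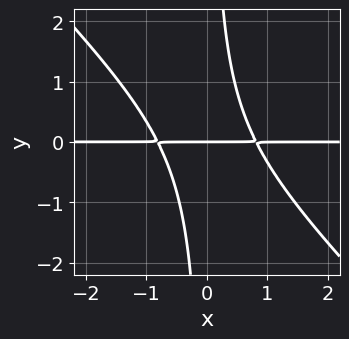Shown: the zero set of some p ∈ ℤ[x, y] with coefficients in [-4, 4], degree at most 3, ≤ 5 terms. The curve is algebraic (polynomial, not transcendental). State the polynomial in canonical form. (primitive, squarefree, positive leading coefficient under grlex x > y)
3*x^2*y + 3*x*y^2 - 2*y

First, the degree is 3 — a generic line meets the curve in up to 3 points.
Then, observable constraints: one y-axis crossing is at y = 0; every point of the x-axis in the box is on the curve.
Finally, matching integer coefficients to the picture gives p.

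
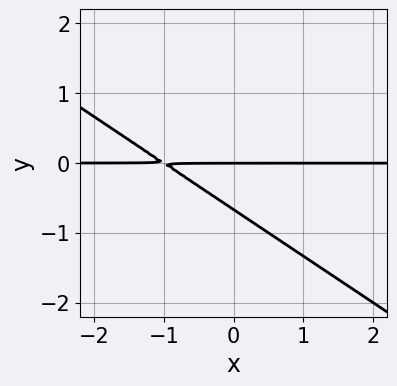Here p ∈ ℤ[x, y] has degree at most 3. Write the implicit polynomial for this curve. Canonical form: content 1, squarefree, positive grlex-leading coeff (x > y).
2*x*y + 3*y^2 + 2*y

Degree: the shape is more complex than any degree-1 curve, so deg p = 2.
Reading off the gridlines: the visible x-axis segment lies entirely on the curve; it meets the y-axis at y = 0 (among the integer gridlines).
The integer polynomial consistent with all of this is the stated p.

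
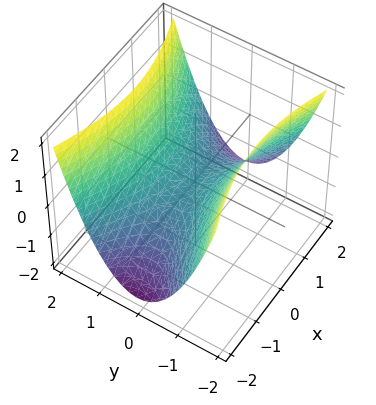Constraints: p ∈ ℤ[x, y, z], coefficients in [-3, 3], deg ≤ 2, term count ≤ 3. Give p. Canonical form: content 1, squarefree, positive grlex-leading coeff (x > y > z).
x^2 - 3*y^2 + 3*z

First, the degree is 2 — a hyperbolic paraboloid; a quadric.
Then, symmetries: it's symmetric under y → −y, forcing even powers of y; it's symmetric under x → −x, forcing even powers of x.
Then, observable constraints: it crosses the y-axis at the gridline y = 0; it meets the x-axis at x = 0 (among the integer gridlines); one z-axis crossing is at z = 0.
Finally, the integer polynomial consistent with all of this is the stated p.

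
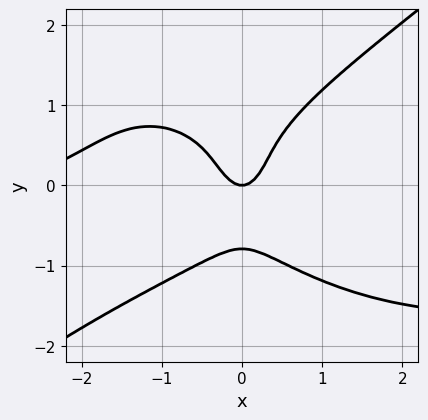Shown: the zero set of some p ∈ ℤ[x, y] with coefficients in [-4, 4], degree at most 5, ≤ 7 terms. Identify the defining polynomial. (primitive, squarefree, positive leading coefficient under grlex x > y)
Degree: the shape is more complex than any degree-3 curve, so deg p = 4.
From the visible intercepts: one y-axis crossing is at y = 0; it meets the x-axis at x = 0 (among the integer gridlines).
Fitting integer coefficients to these (and the overall shape) gives p.

x^3*y - 2*y^4 + x^3 + 3*x^2 - y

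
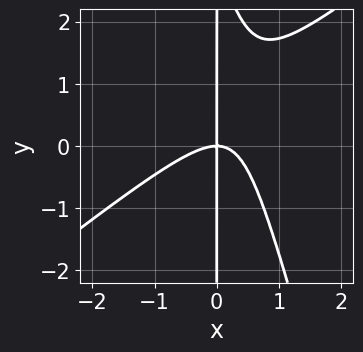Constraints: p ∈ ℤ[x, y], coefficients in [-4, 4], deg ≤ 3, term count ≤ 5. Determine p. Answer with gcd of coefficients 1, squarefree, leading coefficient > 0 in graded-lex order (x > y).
(a) Degree: a generic line meets the curve in up to 3 points, so deg p = 3.
(b) Reading off the gridlines: the visible y-axis segment lies entirely on the curve; it crosses the x-axis at the gridline x = 0.
(c) These observations pin down the coefficients.

3*x^3 - 3*x^2*y - x*y^2 + 3*x*y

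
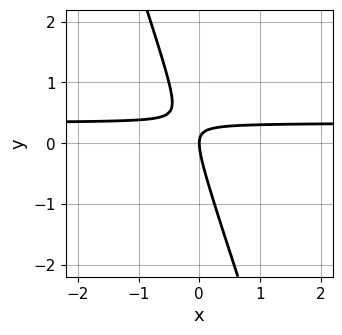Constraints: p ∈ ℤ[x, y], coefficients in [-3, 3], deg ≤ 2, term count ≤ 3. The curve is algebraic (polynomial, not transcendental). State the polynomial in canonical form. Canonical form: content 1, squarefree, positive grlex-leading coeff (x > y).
3*x*y + y^2 - x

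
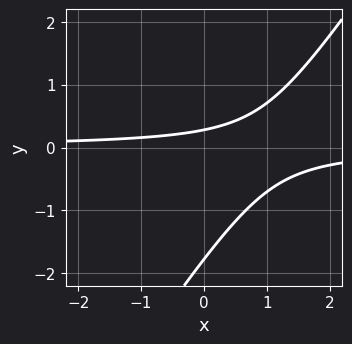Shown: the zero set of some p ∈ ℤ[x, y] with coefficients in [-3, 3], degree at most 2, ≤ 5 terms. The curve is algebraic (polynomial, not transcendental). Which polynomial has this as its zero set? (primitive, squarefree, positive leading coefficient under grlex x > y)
First, the degree is 2 — no degree-1 curve has this shape.
Next, checking where it meets the axes: no x-intercept at any integer in the box.
Finally, together with the visible shape, these determine p as stated.

3*x*y - 2*y^2 - 3*y + 1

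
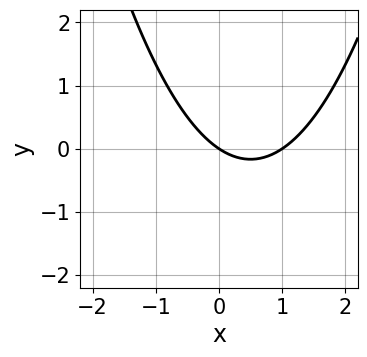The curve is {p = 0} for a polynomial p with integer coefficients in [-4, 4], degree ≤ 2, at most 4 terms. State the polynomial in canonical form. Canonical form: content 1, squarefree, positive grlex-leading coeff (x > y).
2*x^2 - 2*x - 3*y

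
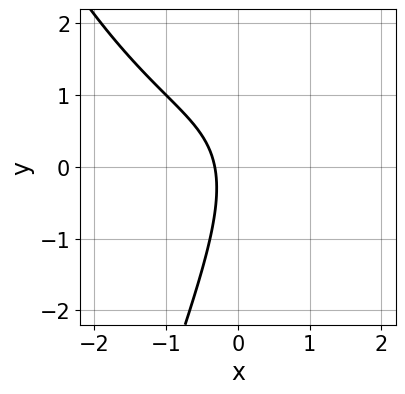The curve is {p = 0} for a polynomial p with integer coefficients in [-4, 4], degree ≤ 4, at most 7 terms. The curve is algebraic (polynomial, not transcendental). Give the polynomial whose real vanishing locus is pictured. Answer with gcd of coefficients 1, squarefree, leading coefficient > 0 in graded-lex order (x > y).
x^3 - 2*x*y + y^2 + 3*x + 1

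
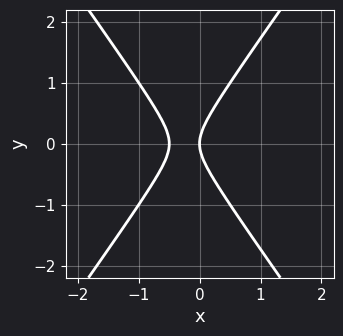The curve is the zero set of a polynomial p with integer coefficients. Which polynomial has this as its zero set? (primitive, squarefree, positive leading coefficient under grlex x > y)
2*x^2 - y^2 + x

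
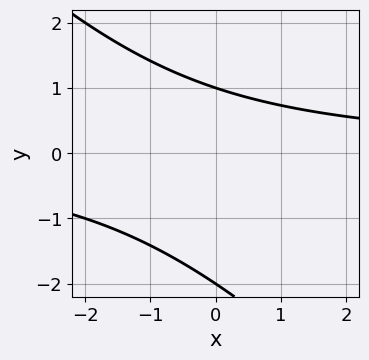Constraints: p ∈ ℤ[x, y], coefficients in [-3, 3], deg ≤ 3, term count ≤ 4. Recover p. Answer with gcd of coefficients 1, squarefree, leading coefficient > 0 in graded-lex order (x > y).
x*y + y^2 + y - 2

The degree is 2 — the shape is more complex than any degree-1 curve.
Checking where it meets the axes: the y-axis gridline crossings are at y ∈ {-2, 1}; the curve avoids every integer x-axis point in the box.
These observations pin down the coefficients.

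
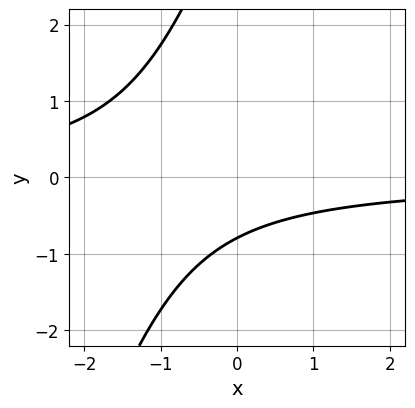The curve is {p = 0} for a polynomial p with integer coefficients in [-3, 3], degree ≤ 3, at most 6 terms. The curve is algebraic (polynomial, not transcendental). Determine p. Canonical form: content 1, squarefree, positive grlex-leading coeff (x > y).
First, deg p = 2. No degree-1 curve has this shape.
Then, reading off the gridlines: it misses every integer gridline on the x-axis.
Finally, matching integer coefficients to the picture gives p.

3*x*y - y^2 + 3*y + 3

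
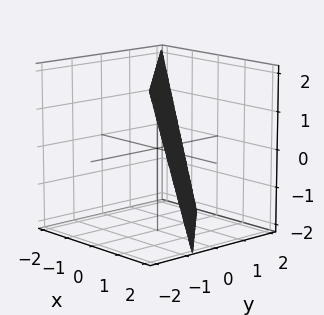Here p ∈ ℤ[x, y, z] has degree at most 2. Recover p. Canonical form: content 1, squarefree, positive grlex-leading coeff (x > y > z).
3*x + 3*y + z - 2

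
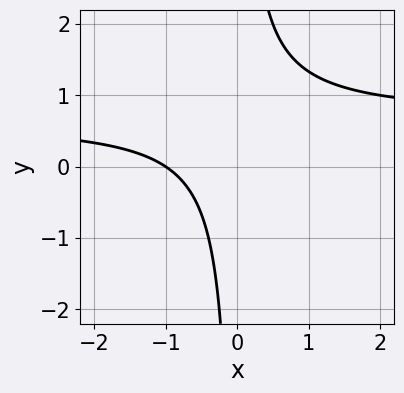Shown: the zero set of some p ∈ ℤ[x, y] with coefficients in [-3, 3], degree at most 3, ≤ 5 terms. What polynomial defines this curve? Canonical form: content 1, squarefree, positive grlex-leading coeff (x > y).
3*x*y - 2*x - 2

First, deg p = 2.
Then, against the integer gridlines: it misses every integer gridline on the y-axis; it crosses the x-axis at the gridline x = -1.
Finally, the integer polynomial consistent with all of this is the stated p.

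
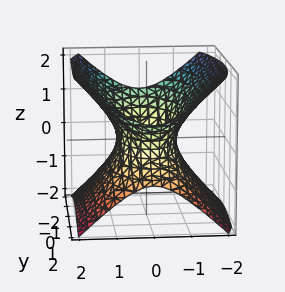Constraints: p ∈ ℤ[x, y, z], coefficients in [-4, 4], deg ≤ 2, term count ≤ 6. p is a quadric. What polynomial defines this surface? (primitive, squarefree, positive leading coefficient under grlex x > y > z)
3*x^2 + y^2 - 3*z^2 - 2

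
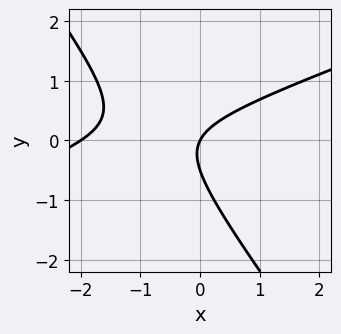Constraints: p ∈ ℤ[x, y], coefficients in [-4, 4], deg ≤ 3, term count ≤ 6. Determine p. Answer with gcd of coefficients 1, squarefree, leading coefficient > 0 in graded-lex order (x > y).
x^2 - 2*x*y - 2*y^2 + 2*x - y

The degree is 2 — a generic line meets the curve in up to 2 points.
Checking where it meets the axes: among the integer gridlines, it crosses the x-axis at x ∈ {-2, 0}; it crosses the y-axis at the gridline y = 0.
Matching integer coefficients to the picture gives p.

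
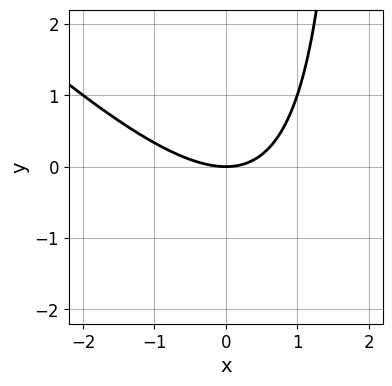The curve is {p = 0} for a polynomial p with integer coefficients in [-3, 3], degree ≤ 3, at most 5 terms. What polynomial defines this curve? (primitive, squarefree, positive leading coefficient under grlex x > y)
The degree is 2 — a generic line meets the curve in up to 2 points.
Observable constraints: it crosses the x-axis at the gridline x = 0; one y-axis crossing is at y = 0.
Fitting integer coefficients to these (and the overall shape) gives p.

x^2 + x*y - 2*y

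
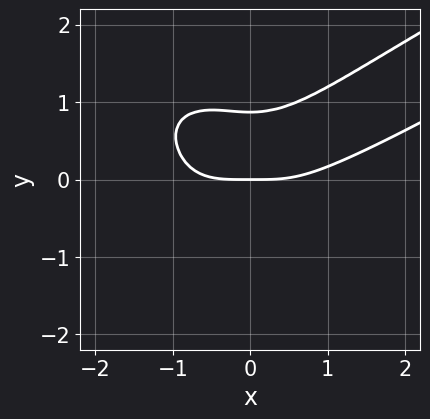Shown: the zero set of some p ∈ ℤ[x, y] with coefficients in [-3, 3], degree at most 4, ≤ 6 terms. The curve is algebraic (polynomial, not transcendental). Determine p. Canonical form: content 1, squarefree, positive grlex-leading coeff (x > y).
First, deg p = 4. The shape is more complex than any degree-3 curve.
Then, checking where it meets the axes: it crosses the x-axis at the gridline x = 0; it crosses the y-axis at the gridline y = 0.
Finally, the integer polynomial consistent with all of this is the stated p.

x^4 - 2*x^3*y + 3*y^4 - 2*x^2*y - 2*y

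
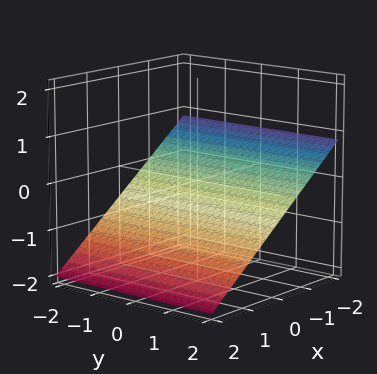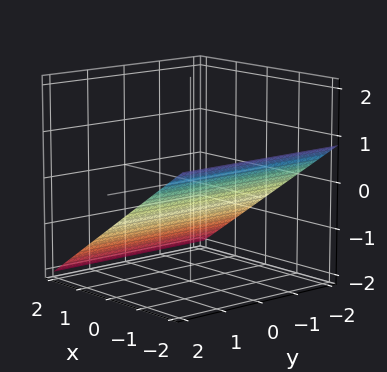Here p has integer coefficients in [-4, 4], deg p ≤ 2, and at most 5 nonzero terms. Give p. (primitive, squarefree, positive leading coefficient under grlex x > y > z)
1. Degree: the surface is flat (a plane), so deg p = 1.
2. Observable constraints: one x-axis crossing is at x = -1; it misses every integer gridline on the y-axis.
3. Together with the visible shape, these determine p as stated.

2*x + 3*z + 2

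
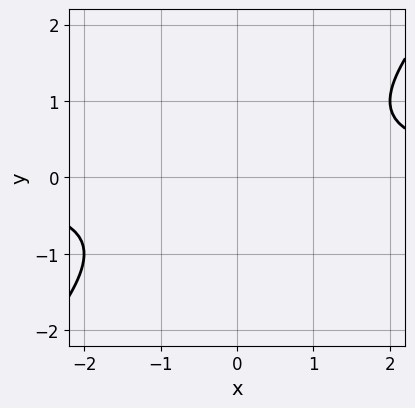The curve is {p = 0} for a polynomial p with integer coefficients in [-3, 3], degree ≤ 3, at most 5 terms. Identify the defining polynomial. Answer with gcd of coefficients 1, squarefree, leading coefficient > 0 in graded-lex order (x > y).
x*y - y^2 - 1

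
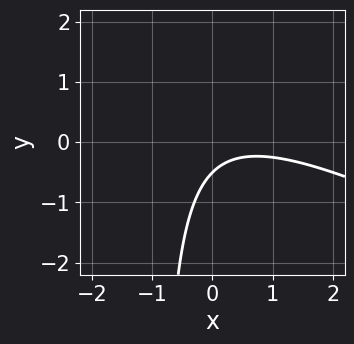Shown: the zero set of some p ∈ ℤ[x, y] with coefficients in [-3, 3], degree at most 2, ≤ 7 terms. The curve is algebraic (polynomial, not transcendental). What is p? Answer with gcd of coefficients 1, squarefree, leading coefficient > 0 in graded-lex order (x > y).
x^2 + 2*x*y - x + 2*y + 1

First, deg p = 2. A generic line meets the curve in up to 2 points.
Next, from the visible intercepts: the curve avoids every integer x-axis point in the box.
Finally, assembling these constraints gives the stated polynomial.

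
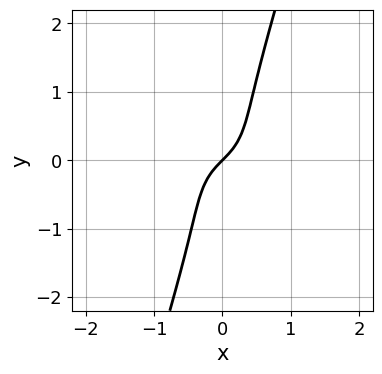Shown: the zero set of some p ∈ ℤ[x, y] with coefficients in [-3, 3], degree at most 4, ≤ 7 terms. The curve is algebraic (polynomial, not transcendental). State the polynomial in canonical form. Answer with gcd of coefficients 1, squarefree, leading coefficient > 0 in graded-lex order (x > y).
2*x^3 + 3*x*y^2 - y^3 + x - y

The degree is 3 — a generic line meets the curve in up to 3 points.
From the visible intercepts: it meets the x-axis at x = 0 (among the integer gridlines); it crosses the y-axis at the gridline y = 0.
The integer polynomial consistent with all of this is the stated p.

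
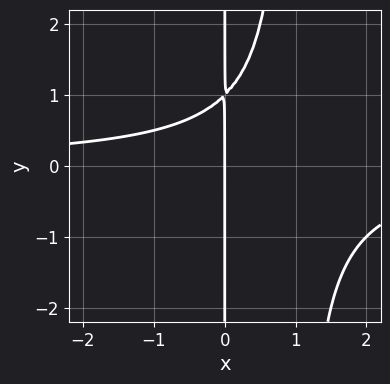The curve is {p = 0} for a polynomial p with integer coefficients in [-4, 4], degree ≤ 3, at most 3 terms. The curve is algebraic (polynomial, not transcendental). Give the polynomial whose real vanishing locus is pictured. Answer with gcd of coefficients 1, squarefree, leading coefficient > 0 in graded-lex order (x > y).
x^2*y - x*y + x

First, degree: a generic line meets the curve in up to 3 points, so deg p = 3.
Next, from the axis intercepts and sections: the visible y-axis segment lies entirely on the curve; one x-axis crossing is at x = 0.
Finally, fitting integer coefficients to these (and the overall shape) gives p.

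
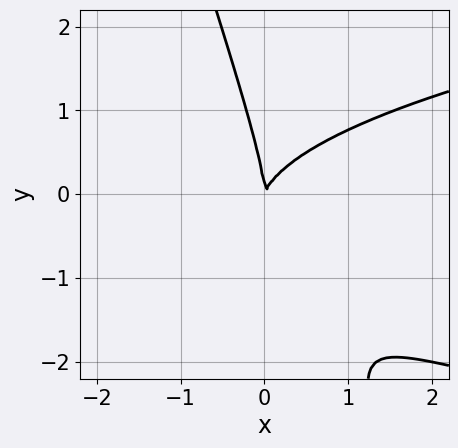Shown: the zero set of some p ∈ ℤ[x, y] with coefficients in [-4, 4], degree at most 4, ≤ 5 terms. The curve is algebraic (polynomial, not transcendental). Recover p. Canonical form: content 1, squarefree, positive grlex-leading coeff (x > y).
3*x*y^2 + y^3 - 3*x^2 + x*y

First, deg p = 3. The shape is more complex than any degree-2 curve.
Then, against the integer gridlines: it crosses the x-axis at the gridline x = 0; one y-axis crossing is at y = 0.
Finally, fitting integer coefficients to these (and the overall shape) gives p.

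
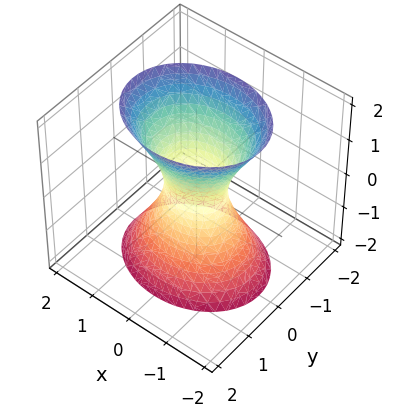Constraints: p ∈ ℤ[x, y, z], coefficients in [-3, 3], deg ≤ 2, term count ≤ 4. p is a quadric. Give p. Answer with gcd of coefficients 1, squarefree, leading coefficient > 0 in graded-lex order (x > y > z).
2*x^2 + 3*y^2 - z^2 - 1

(a) The degree is 2 — an hourglass — one-sheet hyperboloid; a quadric.
(b) Symmetries: mirror symmetry x ↦ −x ⇒ only even powers of x; the y ↦ −y reflection is a symmetry, so y appears only in even powers; mirror symmetry z ↦ −z ⇒ only even powers of z.
(c) Reading off the gridlines: the surface avoids every integer z-axis point in the box.
(d) Matching integer coefficients to the picture gives p.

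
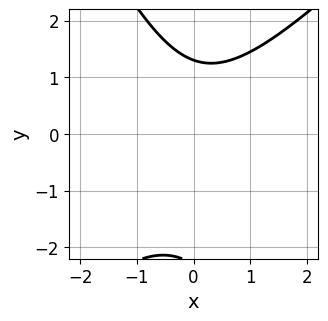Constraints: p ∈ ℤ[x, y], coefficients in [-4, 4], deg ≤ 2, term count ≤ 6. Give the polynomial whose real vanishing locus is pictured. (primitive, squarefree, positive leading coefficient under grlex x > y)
deg p = 2. A generic line meets the curve in up to 2 points.
Observable constraints: it misses every integer gridline on the x-axis.
These observations pin down the coefficients.

2*x^2 - x*y - y^2 - y + 3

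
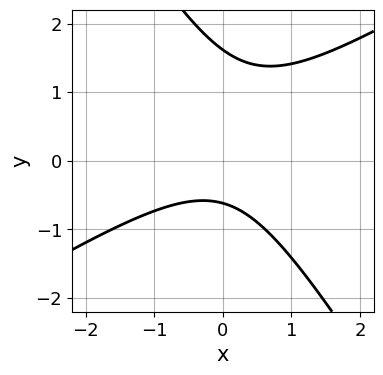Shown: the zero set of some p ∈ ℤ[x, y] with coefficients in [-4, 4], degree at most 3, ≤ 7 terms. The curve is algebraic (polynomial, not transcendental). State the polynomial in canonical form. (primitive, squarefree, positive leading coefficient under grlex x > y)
x^2 - x*y - y^2 + y + 1

Degree: no degree-1 curve has this shape, so deg p = 2.
Against the integer gridlines: the curve avoids every integer x-axis point in the box.
Putting this together gives p.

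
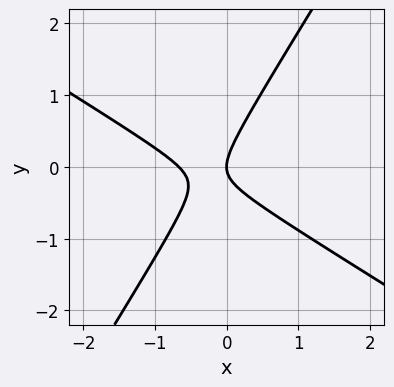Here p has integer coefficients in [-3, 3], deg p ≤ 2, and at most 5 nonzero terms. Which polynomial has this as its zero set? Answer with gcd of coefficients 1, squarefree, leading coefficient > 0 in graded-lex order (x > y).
(a) Degree: a generic line meets the curve in up to 2 points, so deg p = 2.
(b) From the axis intercepts and sections: it meets the y-axis at y = 0 (among the integer gridlines); it meets the x-axis at x = 0 (among the integer gridlines).
(c) Matching integer coefficients to the picture gives p.

3*x^2 + 3*x*y - 3*y^2 + 2*x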